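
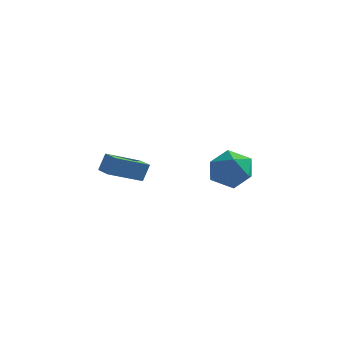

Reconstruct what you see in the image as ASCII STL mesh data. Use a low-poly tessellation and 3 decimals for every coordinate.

solid 
facet normal -0.770 0.636 -0.051
outer loop
vertex -2.891 0.611 -0.678
vertex -1.911 1.748 -1.312
vertex -3.073 0.327 -1.469
endloop
endfacet
facet normal -0.601 -0.698 0.389
outer loop
vertex -2.449 -0.188 -1.428
vertex -2.891 0.611 -0.678
vertex -3.073 0.327 -1.469
endloop
endfacet
facet normal -0.770 0.636 -0.051
outer loop
vertex -3.073 0.327 -1.469
vertex -1.911 1.748 -1.312
vertex -2.093 1.464 -2.103
endloop
endfacet
facet normal -0.212 -0.330 -0.920
outer loop
vertex -2.093 1.464 -2.103
vertex -2.449 -0.188 -1.428
vertex -3.073 0.327 -1.469
endloop
endfacet
facet normal 0.212 0.330 0.920
outer loop
vertex -2.891 0.611 -0.678
vertex -1.287 1.233 -1.271
vertex -1.911 1.748 -1.312
endloop
endfacet
facet normal -0.601 -0.698 0.389
outer loop
vertex -2.267 0.096 -0.637
vertex -2.891 0.611 -0.678
vertex -2.449 -0.188 -1.428
endloop
endfacet
facet normal 0.212 0.330 0.920
outer loop
vertex -2.267 0.096 -0.637
vertex -1.287 1.233 -1.271
vertex -2.891 0.611 -0.678
endloop
endfacet
facet normal 0.601 0.698 -0.389
outer loop
vertex -1.911 1.748 -1.312
vertex -1.287 1.233 -1.271
vertex -2.093 1.464 -2.103
endloop
endfacet
facet normal -0.212 -0.330 -0.920
outer loop
vertex -1.469 0.949 -2.062
vertex -2.449 -0.188 -1.428
vertex -2.093 1.464 -2.103
endloop
endfacet
facet normal 0.601 0.698 -0.389
outer loop
vertex -2.093 1.464 -2.103
vertex -1.287 1.233 -1.271
vertex -1.469 0.949 -2.062
endloop
endfacet
facet normal 0.770 -0.636 0.051
outer loop
vertex -1.469 0.949 -2.062
vertex -2.267 0.096 -0.637
vertex -2.449 -0.188 -1.428
endloop
endfacet
facet normal 0.770 -0.636 0.051
outer loop
vertex -1.287 1.233 -1.271
vertex -2.267 0.096 -0.637
vertex -1.469 0.949 -2.062
endloop
endfacet
facet normal -0.492 0.728 0.478
outer loop
vertex 1.641 0.482 -0.464
vertex 2.246 0.39 0.299
vertex 2.462 1.011 -0.425
endloop
endfacet
facet normal -0.520 0.823 -0.229
outer loop
vertex 1.641 0.482 -0.464
vertex 2.462 1.011 -0.425
vertex 2.185 0.602 -1.268
endloop
endfacet
facet normal -0.820 0.244 -0.518
outer loop
vertex 1.641 0.482 -0.464
vertex 2.185 0.602 -1.268
vertex 1.797 -0.273 -1.066
endloop
endfacet
facet normal -0.978 -0.209 0.009
outer loop
vertex 1.641 0.482 -0.464
vertex 1.797 -0.273 -1.066
vertex 1.834 -0.404 -0.098
endloop
endfacet
facet normal -0.775 0.090 0.625
outer loop
vertex 1.641 0.482 -0.464
vertex 1.834 -0.404 -0.098
vertex 2.246 0.39 0.299
endloop
endfacet
facet normal 0.150 0.869 -0.471
outer loop
vertex 2.185 0.602 -1.268
vertex 2.462 1.011 -0.425
vertex 3.126 0.584 -1.002
endloop
endfacet
facet normal 0.195 0.715 0.671
outer loop
vertex 2.462 1.011 -0.425
vertex 2.246 0.39 0.299
vertex 3.163 0.453 -0.034
endloop
endfacet
facet normal -0.263 -0.319 0.911
outer loop
vertex 2.246 0.39 0.299
vertex 1.834 -0.404 -0.098
vertex 2.775 -0.422 0.168
endloop
endfacet
facet normal -0.591 -0.802 -0.086
outer loop
vertex 1.834 -0.404 -0.098
vertex 1.797 -0.273 -1.066
vertex 2.498 -0.831 -0.675
endloop
endfacet
facet normal -0.336 -0.068 -0.939
outer loop
vertex 1.797 -0.273 -1.066
vertex 2.185 0.602 -1.268
vertex 2.714 -0.21 -1.399
endloop
endfacet
facet normal 0.978 0.209 -0.009
outer loop
vertex 3.319 -0.302 -0.636
vertex 3.126 0.584 -1.002
vertex 3.163 0.453 -0.034
endloop
endfacet
facet normal 0.820 -0.244 0.518
outer loop
vertex 3.319 -0.302 -0.636
vertex 3.163 0.453 -0.034
vertex 2.775 -0.422 0.168
endloop
endfacet
facet normal 0.520 -0.823 0.229
outer loop
vertex 3.319 -0.302 -0.636
vertex 2.775 -0.422 0.168
vertex 2.498 -0.831 -0.675
endloop
endfacet
facet normal 0.492 -0.728 -0.478
outer loop
vertex 3.319 -0.302 -0.636
vertex 2.498 -0.831 -0.675
vertex 2.714 -0.21 -1.399
endloop
endfacet
facet normal 0.775 -0.090 -0.625
outer loop
vertex 3.319 -0.302 -0.636
vertex 2.714 -0.21 -1.399
vertex 3.126 0.584 -1.002
endloop
endfacet
facet normal 0.591 0.802 0.086
outer loop
vertex 3.163 0.453 -0.034
vertex 3.126 0.584 -1.002
vertex 2.462 1.011 -0.425
endloop
endfacet
facet normal 0.336 0.068 0.939
outer loop
vertex 2.775 -0.422 0.168
vertex 3.163 0.453 -0.034
vertex 2.246 0.39 0.299
endloop
endfacet
facet normal -0.150 -0.869 0.471
outer loop
vertex 2.498 -0.831 -0.675
vertex 2.775 -0.422 0.168
vertex 1.834 -0.404 -0.098
endloop
endfacet
facet normal -0.195 -0.715 -0.671
outer loop
vertex 2.714 -0.21 -1.399
vertex 2.498 -0.831 -0.675
vertex 1.797 -0.273 -1.066
endloop
endfacet
facet normal 0.263 0.319 -0.911
outer loop
vertex 3.126 0.584 -1.002
vertex 2.714 -0.21 -1.399
vertex 2.185 0.602 -1.268
endloop
endfacet

endsolid


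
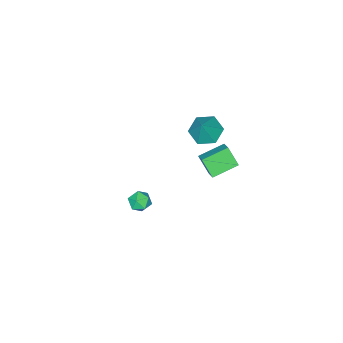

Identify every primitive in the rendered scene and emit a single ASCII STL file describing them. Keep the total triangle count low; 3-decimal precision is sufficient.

solid 
facet normal -0.470 -0.705 -0.531
outer loop
vertex -1.488 0.527 2.327
vertex -2.803 1.084 2.751
vertex -1.49 1.255 1.362
endloop
endfacet
facet normal 0.883 -0.374 -0.284
outer loop
vertex -1.077 1.876 1.829
vertex -1.488 0.527 2.327
vertex -1.49 1.255 1.362
endloop
endfacet
facet normal -0.470 -0.705 -0.531
outer loop
vertex -1.49 1.255 1.362
vertex -2.803 1.084 2.751
vertex -2.805 1.813 1.785
endloop
endfacet
facet normal -0.002 0.602 -0.799
outer loop
vertex -2.805 1.813 1.785
vertex -1.077 1.876 1.829
vertex -1.49 1.255 1.362
endloop
endfacet
facet normal 0.002 -0.602 0.798
outer loop
vertex -1.488 0.527 2.327
vertex -2.39 1.705 3.218
vertex -2.803 1.084 2.751
endloop
endfacet
facet normal 0.883 -0.374 -0.284
outer loop
vertex -1.075 1.147 2.795
vertex -1.488 0.527 2.327
vertex -1.077 1.876 1.829
endloop
endfacet
facet normal 0.001 -0.603 0.798
outer loop
vertex -1.075 1.147 2.795
vertex -2.39 1.705 3.218
vertex -1.488 0.527 2.327
endloop
endfacet
facet normal -0.883 0.374 0.284
outer loop
vertex -2.803 1.084 2.751
vertex -2.39 1.705 3.218
vertex -2.805 1.813 1.785
endloop
endfacet
facet normal -0.002 0.603 -0.798
outer loop
vertex -2.392 2.433 2.253
vertex -1.077 1.876 1.829
vertex -2.805 1.813 1.785
endloop
endfacet
facet normal -0.883 0.374 0.284
outer loop
vertex -2.805 1.813 1.785
vertex -2.39 1.705 3.218
vertex -2.392 2.433 2.253
endloop
endfacet
facet normal 0.470 0.705 0.531
outer loop
vertex -2.392 2.433 2.253
vertex -1.075 1.147 2.795
vertex -1.077 1.876 1.829
endloop
endfacet
facet normal 0.470 0.705 0.531
outer loop
vertex -2.39 1.705 3.218
vertex -1.075 1.147 2.795
vertex -2.392 2.433 2.253
endloop
endfacet
facet normal 0.285 0.738 0.612
outer loop
vertex 3.937 2.042 3.504
vertex 3.494 1.859 3.931
vertex 4.085 1.611 3.955
endloop
endfacet
facet normal 0.833 0.510 0.214
outer loop
vertex 3.937 2.042 3.504
vertex 4.085 1.611 3.955
vertex 4.29 1.529 3.353
endloop
endfacet
facet normal 0.655 0.590 -0.473
outer loop
vertex 3.937 2.042 3.504
vertex 4.29 1.529 3.353
vertex 3.826 1.727 2.957
endloop
endfacet
facet normal -0.002 0.867 -0.499
outer loop
vertex 3.937 2.042 3.504
vertex 3.826 1.727 2.957
vertex 3.334 1.931 3.314
endloop
endfacet
facet normal -0.230 0.958 0.172
outer loop
vertex 3.937 2.042 3.504
vertex 3.334 1.931 3.314
vertex 3.494 1.859 3.931
endloop
endfacet
facet normal 0.922 -0.187 0.339
outer loop
vertex 4.29 1.529 3.353
vertex 4.085 1.611 3.955
vertex 4.066 1.029 3.686
endloop
endfacet
facet normal 0.036 0.180 0.983
outer loop
vertex 4.085 1.611 3.955
vertex 3.494 1.859 3.931
vertex 3.574 1.233 4.043
endloop
endfacet
facet normal -0.799 0.538 0.270
outer loop
vertex 3.494 1.859 3.931
vertex 3.334 1.931 3.314
vertex 3.11 1.431 3.647
endloop
endfacet
facet normal -0.429 0.390 -0.814
outer loop
vertex 3.334 1.931 3.314
vertex 3.826 1.727 2.957
vertex 3.315 1.349 3.045
endloop
endfacet
facet normal 0.634 -0.057 -0.771
outer loop
vertex 3.826 1.727 2.957
vertex 4.29 1.529 3.353
vertex 3.906 1.101 3.069
endloop
endfacet
facet normal 0.002 -0.867 0.499
outer loop
vertex 3.463 0.918 3.496
vertex 4.066 1.029 3.686
vertex 3.574 1.233 4.043
endloop
endfacet
facet normal -0.655 -0.590 0.473
outer loop
vertex 3.463 0.918 3.496
vertex 3.574 1.233 4.043
vertex 3.11 1.431 3.647
endloop
endfacet
facet normal -0.833 -0.510 -0.214
outer loop
vertex 3.463 0.918 3.496
vertex 3.11 1.431 3.647
vertex 3.315 1.349 3.045
endloop
endfacet
facet normal -0.285 -0.738 -0.612
outer loop
vertex 3.463 0.918 3.496
vertex 3.315 1.349 3.045
vertex 3.906 1.101 3.069
endloop
endfacet
facet normal 0.230 -0.958 -0.172
outer loop
vertex 3.463 0.918 3.496
vertex 3.906 1.101 3.069
vertex 4.066 1.029 3.686
endloop
endfacet
facet normal 0.429 -0.390 0.814
outer loop
vertex 3.574 1.233 4.043
vertex 4.066 1.029 3.686
vertex 4.085 1.611 3.955
endloop
endfacet
facet normal -0.634 0.057 0.771
outer loop
vertex 3.11 1.431 3.647
vertex 3.574 1.233 4.043
vertex 3.494 1.859 3.931
endloop
endfacet
facet normal -0.922 0.187 -0.339
outer loop
vertex 3.315 1.349 3.045
vertex 3.11 1.431 3.647
vertex 3.334 1.931 3.314
endloop
endfacet
facet normal -0.036 -0.180 -0.983
outer loop
vertex 3.906 1.101 3.069
vertex 3.315 1.349 3.045
vertex 3.826 1.727 2.957
endloop
endfacet
facet normal 0.799 -0.538 -0.270
outer loop
vertex 4.066 1.029 3.686
vertex 3.906 1.101 3.069
vertex 4.29 1.529 3.353
endloop
endfacet
facet normal -0.496 -0.222 -0.840
outer loop
vertex -2.469 -0.412 1.892
vertex -3.245 -0.548 2.386
vertex -3.051 0.296 2.048
endloop
endfacet
facet normal 0.764 0.642 -0.062
outer loop
vertex -2.469 -0.412 1.892
vertex -3.051 0.296 2.048
vertex -2.495 -0.212 3.654
endloop
endfacet
facet normal -0.497 -0.222 -0.839
outer loop
vertex -3.051 0.296 2.048
vertex -3.245 -0.548 2.386
vertex -3.826 0.161 2.543
endloop
endfacet
facet normal 0.022 0.955 0.295
outer loop
vertex -3.051 0.296 2.048
vertex -3.826 0.161 2.543
vertex -2.495 -0.212 3.654
endloop
endfacet
facet normal -0.497 -0.222 -0.839
outer loop
vertex -3.826 0.161 2.543
vertex -3.245 -0.548 2.386
vertex -4.02 -0.683 2.881
endloop
endfacet
facet normal -0.510 0.418 0.752
outer loop
vertex -3.826 0.161 2.543
vertex -4.02 -0.683 2.881
vertex -2.495 -0.212 3.654
endloop
endfacet
facet normal -0.497 -0.223 -0.839
outer loop
vertex -4.02 -0.683 2.881
vertex -3.245 -0.548 2.386
vertex -3.439 -1.392 2.725
endloop
endfacet
facet normal -0.298 -0.432 0.851
outer loop
vertex -4.02 -0.683 2.881
vertex -3.439 -1.392 2.725
vertex -2.495 -0.212 3.654
endloop
endfacet
facet normal -0.496 -0.223 -0.839
outer loop
vertex -3.439 -1.392 2.725
vertex -3.245 -0.548 2.386
vertex -2.663 -1.257 2.23
endloop
endfacet
facet normal 0.445 -0.746 0.495
outer loop
vertex -3.439 -1.392 2.725
vertex -2.663 -1.257 2.23
vertex -2.495 -0.212 3.654
endloop
endfacet
facet normal -0.496 -0.222 -0.840
outer loop
vertex -2.663 -1.257 2.23
vertex -3.245 -0.548 2.386
vertex -2.469 -0.412 1.892
endloop
endfacet
facet normal 0.977 -0.209 0.038
outer loop
vertex -2.663 -1.257 2.23
vertex -2.469 -0.412 1.892
vertex -2.495 -0.212 3.654
endloop
endfacet

endsolid


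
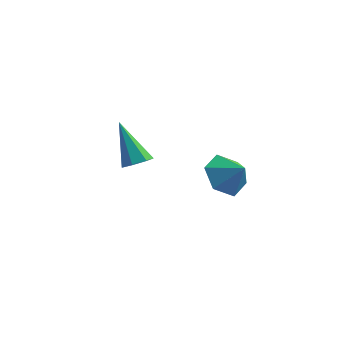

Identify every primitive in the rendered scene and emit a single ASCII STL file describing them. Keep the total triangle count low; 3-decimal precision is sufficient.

solid 
facet normal 0.475 -0.293 -0.830
outer loop
vertex -2.9 -0.142 1.436
vertex -3.419 -0.415 1.235
vertex -3.226 0.167 1.14
endloop
endfacet
facet normal 0.482 0.816 0.321
outer loop
vertex -2.9 -0.142 1.436
vertex -3.226 0.167 1.14
vertex -4.341 0.155 2.845
endloop
endfacet
facet normal 0.474 -0.293 -0.830
outer loop
vertex -3.226 0.167 1.14
vertex -3.419 -0.415 1.235
vertex -3.698 0.038 0.916
endloop
endfacet
facet normal -0.205 0.970 -0.127
outer loop
vertex -3.226 0.167 1.14
vertex -3.698 0.038 0.916
vertex -4.341 0.155 2.845
endloop
endfacet
facet normal 0.474 -0.293 -0.830
outer loop
vertex -3.698 0.038 0.916
vertex -3.419 -0.415 1.235
vertex -3.96 -0.432 0.932
endloop
endfacet
facet normal -0.836 0.456 -0.306
outer loop
vertex -3.698 0.038 0.916
vertex -3.96 -0.432 0.932
vertex -4.341 0.155 2.845
endloop
endfacet
facet normal 0.474 -0.293 -0.830
outer loop
vertex -3.96 -0.432 0.932
vertex -3.419 -0.415 1.235
vertex -3.815 -0.888 1.176
endloop
endfacet
facet normal -0.936 -0.341 -0.082
outer loop
vertex -3.96 -0.432 0.932
vertex -3.815 -0.888 1.176
vertex -4.341 0.155 2.845
endloop
endfacet
facet normal 0.475 -0.294 -0.830
outer loop
vertex -3.815 -0.888 1.176
vertex -3.419 -0.415 1.235
vertex -3.372 -0.988 1.465
endloop
endfacet
facet normal -0.431 -0.820 0.377
outer loop
vertex -3.815 -0.888 1.176
vertex -3.372 -0.988 1.465
vertex -4.341 0.155 2.845
endloop
endfacet
facet normal 0.476 -0.294 -0.829
outer loop
vertex -3.372 -0.988 1.465
vertex -3.419 -0.415 1.235
vertex -2.965 -0.656 1.581
endloop
endfacet
facet normal 0.300 -0.621 0.725
outer loop
vertex -3.372 -0.988 1.465
vertex -2.965 -0.656 1.581
vertex -4.341 0.155 2.845
endloop
endfacet
facet normal 0.476 -0.294 -0.829
outer loop
vertex -2.965 -0.656 1.581
vertex -3.419 -0.415 1.235
vertex -2.9 -0.142 1.436
endloop
endfacet
facet normal 0.706 0.108 0.700
outer loop
vertex -2.965 -0.656 1.581
vertex -2.9 -0.142 1.436
vertex -4.341 0.155 2.845
endloop
endfacet
facet normal -0.745 0.202 -0.635
outer loop
vertex 1.147 -3.046 2.133
vertex 0.684 -2.628 2.809
vertex 1.264 -2.146 2.282
endloop
endfacet
facet normal 0.976 -0.094 -0.199
outer loop
vertex 1.147 -3.046 2.133
vertex 1.264 -2.146 2.282
vertex 1.436 -2.832 3.451
endloop
endfacet
facet normal -0.745 0.202 -0.635
outer loop
vertex 1.264 -2.146 2.282
vertex 0.684 -2.628 2.809
vertex 0.801 -1.728 2.958
endloop
endfacet
facet normal 0.805 0.556 0.208
outer loop
vertex 1.264 -2.146 2.282
vertex 0.801 -1.728 2.958
vertex 1.436 -2.832 3.451
endloop
endfacet
facet normal -0.745 0.202 -0.636
outer loop
vertex 0.801 -1.728 2.958
vertex 0.684 -2.628 2.809
vertex 0.22 -2.21 3.485
endloop
endfacet
facet normal 0.291 0.525 0.800
outer loop
vertex 0.801 -1.728 2.958
vertex 0.22 -2.21 3.485
vertex 1.436 -2.832 3.451
endloop
endfacet
facet normal -0.744 0.203 -0.636
outer loop
vertex 0.22 -2.21 3.485
vertex 0.684 -2.628 2.809
vertex 0.103 -3.11 3.335
endloop
endfacet
facet normal -0.053 -0.157 0.986
outer loop
vertex 0.22 -2.21 3.485
vertex 0.103 -3.11 3.335
vertex 1.436 -2.832 3.451
endloop
endfacet
facet normal -0.744 0.203 -0.636
outer loop
vertex 0.103 -3.11 3.335
vertex 0.684 -2.628 2.809
vertex 0.567 -3.528 2.659
endloop
endfacet
facet normal 0.118 -0.806 0.579
outer loop
vertex 0.103 -3.11 3.335
vertex 0.567 -3.528 2.659
vertex 1.436 -2.832 3.451
endloop
endfacet
facet normal -0.745 0.203 -0.636
outer loop
vertex 0.567 -3.528 2.659
vertex 0.684 -2.628 2.809
vertex 1.147 -3.046 2.133
endloop
endfacet
facet normal 0.632 -0.775 -0.013
outer loop
vertex 0.567 -3.528 2.659
vertex 1.147 -3.046 2.133
vertex 1.436 -2.832 3.451
endloop
endfacet

endsolid


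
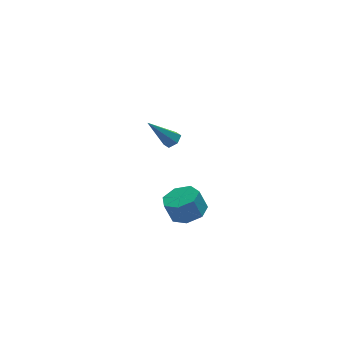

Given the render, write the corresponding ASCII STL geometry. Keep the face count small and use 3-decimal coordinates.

solid 
facet normal 0.322 -0.122 -0.939
outer loop
vertex 4.799 2.351 -3.73
vertex 3.962 1.666 -3.928
vertex 4.0 2.758 -4.057
endloop
endfacet
facet normal 0.442 0.896 0.035
outer loop
vertex 4.799 2.351 -3.73
vertex 4.0 2.758 -4.057
vertex 4.355 2.52 -2.434
endloop
endfacet
facet normal 0.441 0.897 0.035
outer loop
vertex 4.355 2.52 -2.434
vertex 4.0 2.758 -4.057
vertex 3.556 2.926 -2.761
endloop
endfacet
facet normal -0.322 0.122 0.939
outer loop
vertex 4.355 2.52 -2.434
vertex 3.556 2.926 -2.761
vertex 3.518 1.834 -2.632
endloop
endfacet
facet normal 0.322 -0.122 -0.939
outer loop
vertex 4.0 2.758 -4.057
vertex 3.962 1.666 -3.928
vertex 3.172 2.342 -4.287
endloop
endfacet
facet normal -0.380 0.892 -0.246
outer loop
vertex 4.0 2.758 -4.057
vertex 3.172 2.342 -4.287
vertex 3.556 2.926 -2.761
endloop
endfacet
facet normal -0.380 0.892 -0.246
outer loop
vertex 3.556 2.926 -2.761
vertex 3.172 2.342 -4.287
vertex 2.728 2.51 -2.991
endloop
endfacet
facet normal -0.322 0.122 0.939
outer loop
vertex 3.556 2.926 -2.761
vertex 2.728 2.51 -2.991
vertex 3.518 1.834 -2.632
endloop
endfacet
facet normal 0.322 -0.123 -0.939
outer loop
vertex 3.172 2.342 -4.287
vertex 3.962 1.666 -3.928
vertex 2.939 1.417 -4.246
endloop
endfacet
facet normal -0.915 0.215 -0.341
outer loop
vertex 3.172 2.342 -4.287
vertex 2.939 1.417 -4.246
vertex 2.728 2.51 -2.991
endloop
endfacet
facet normal -0.915 0.216 -0.342
outer loop
vertex 2.728 2.51 -2.991
vertex 2.939 1.417 -4.246
vertex 2.495 1.585 -2.951
endloop
endfacet
facet normal -0.322 0.122 0.939
outer loop
vertex 2.728 2.51 -2.991
vertex 2.495 1.585 -2.951
vertex 3.518 1.834 -2.632
endloop
endfacet
facet normal 0.322 -0.122 -0.939
outer loop
vertex 2.939 1.417 -4.246
vertex 3.962 1.666 -3.928
vertex 3.477 0.68 -3.966
endloop
endfacet
facet normal -0.761 -0.624 -0.180
outer loop
vertex 2.939 1.417 -4.246
vertex 3.477 0.68 -3.966
vertex 2.495 1.585 -2.951
endloop
endfacet
facet normal -0.761 -0.623 -0.181
outer loop
vertex 2.495 1.585 -2.951
vertex 3.477 0.68 -3.966
vertex 3.032 0.848 -2.671
endloop
endfacet
facet normal -0.322 0.122 0.939
outer loop
vertex 2.495 1.585 -2.951
vertex 3.032 0.848 -2.671
vertex 3.518 1.834 -2.632
endloop
endfacet
facet normal 0.322 -0.122 -0.939
outer loop
vertex 3.477 0.68 -3.966
vertex 3.962 1.666 -3.928
vertex 4.38 0.685 -3.657
endloop
endfacet
facet normal -0.035 -0.993 0.117
outer loop
vertex 3.477 0.68 -3.966
vertex 4.38 0.685 -3.657
vertex 3.032 0.848 -2.671
endloop
endfacet
facet normal -0.035 -0.993 0.117
outer loop
vertex 3.032 0.848 -2.671
vertex 4.38 0.685 -3.657
vertex 3.935 0.853 -2.361
endloop
endfacet
facet normal -0.323 0.122 0.939
outer loop
vertex 3.032 0.848 -2.671
vertex 3.935 0.853 -2.361
vertex 3.518 1.834 -2.632
endloop
endfacet
facet normal 0.322 -0.122 -0.939
outer loop
vertex 4.38 0.685 -3.657
vertex 3.962 1.666 -3.928
vertex 4.968 1.429 -3.552
endloop
endfacet
facet normal 0.719 -0.614 0.326
outer loop
vertex 4.38 0.685 -3.657
vertex 4.968 1.429 -3.552
vertex 3.935 0.853 -2.361
endloop
endfacet
facet normal 0.718 -0.615 0.326
outer loop
vertex 3.935 0.853 -2.361
vertex 4.968 1.429 -3.552
vertex 4.524 1.597 -2.256
endloop
endfacet
facet normal -0.322 0.122 0.939
outer loop
vertex 3.935 0.853 -2.361
vertex 4.524 1.597 -2.256
vertex 3.518 1.834 -2.632
endloop
endfacet
facet normal 0.322 -0.122 -0.939
outer loop
vertex 4.968 1.429 -3.552
vertex 3.962 1.666 -3.928
vertex 4.799 2.351 -3.73
endloop
endfacet
facet normal 0.930 0.226 0.289
outer loop
vertex 4.968 1.429 -3.552
vertex 4.799 2.351 -3.73
vertex 4.524 1.597 -2.256
endloop
endfacet
facet normal 0.930 0.226 0.289
outer loop
vertex 4.524 1.597 -2.256
vertex 4.799 2.351 -3.73
vertex 4.355 2.52 -2.434
endloop
endfacet
facet normal -0.322 0.122 0.939
outer loop
vertex 4.524 1.597 -2.256
vertex 4.355 2.52 -2.434
vertex 3.518 1.834 -2.632
endloop
endfacet
facet normal 0.640 -0.071 -0.765
outer loop
vertex 3.001 1.059 3.39
vertex 2.659 0.647 3.142
vertex 2.573 1.217 3.017
endloop
endfacet
facet normal 0.088 0.950 0.301
outer loop
vertex 3.001 1.059 3.39
vertex 2.573 1.217 3.017
vertex 1.341 0.793 4.718
endloop
endfacet
facet normal 0.639 -0.071 -0.766
outer loop
vertex 2.573 1.217 3.017
vertex 2.659 0.647 3.142
vertex 2.23 0.806 2.769
endloop
endfacet
facet normal -0.642 0.710 -0.288
outer loop
vertex 2.573 1.217 3.017
vertex 2.23 0.806 2.769
vertex 1.341 0.793 4.718
endloop
endfacet
facet normal 0.640 -0.070 -0.766
outer loop
vertex 2.23 0.806 2.769
vertex 2.659 0.647 3.142
vertex 2.317 0.236 2.894
endloop
endfacet
facet normal -0.886 -0.224 -0.406
outer loop
vertex 2.23 0.806 2.769
vertex 2.317 0.236 2.894
vertex 1.341 0.793 4.718
endloop
endfacet
facet normal 0.640 -0.071 -0.765
outer loop
vertex 2.317 0.236 2.894
vertex 2.659 0.647 3.142
vertex 2.745 0.077 3.267
endloop
endfacet
facet normal -0.398 -0.915 0.067
outer loop
vertex 2.317 0.236 2.894
vertex 2.745 0.077 3.267
vertex 1.341 0.793 4.718
endloop
endfacet
facet normal 0.639 -0.071 -0.766
outer loop
vertex 2.745 0.077 3.267
vertex 2.659 0.647 3.142
vertex 3.088 0.489 3.515
endloop
endfacet
facet normal 0.335 -0.675 0.657
outer loop
vertex 2.745 0.077 3.267
vertex 3.088 0.489 3.515
vertex 1.341 0.793 4.718
endloop
endfacet
facet normal 0.640 -0.070 -0.765
outer loop
vertex 3.088 0.489 3.515
vertex 2.659 0.647 3.142
vertex 3.001 1.059 3.39
endloop
endfacet
facet normal 0.578 0.258 0.774
outer loop
vertex 3.088 0.489 3.515
vertex 3.001 1.059 3.39
vertex 1.341 0.793 4.718
endloop
endfacet

endsolid


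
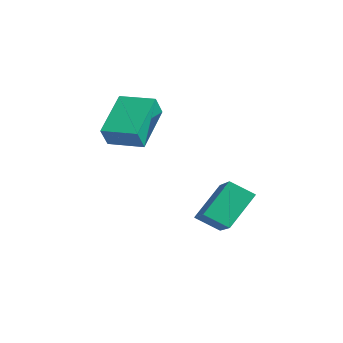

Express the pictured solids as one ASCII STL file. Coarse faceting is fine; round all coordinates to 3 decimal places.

solid 
facet normal -0.847 0.247 -0.472
outer loop
vertex -0.457 -0.066 -3.094
vertex -0.0 0.565 -3.584
vertex -0.173 -1.08 -4.134
endloop
endfacet
facet normal -0.496 -0.685 0.533
outer loop
vertex 1.08 -1.445 -3.436
vertex -0.457 -0.066 -3.094
vertex -0.173 -1.08 -4.134
endloop
endfacet
facet normal -0.846 0.247 -0.472
outer loop
vertex -0.173 -1.08 -4.134
vertex -0.0 0.565 -3.584
vertex 0.284 -0.45 -4.624
endloop
endfacet
facet normal 0.192 -0.685 -0.702
outer loop
vertex 0.284 -0.45 -4.624
vertex 1.08 -1.445 -3.436
vertex -0.173 -1.08 -4.134
endloop
endfacet
facet normal -0.192 0.685 0.703
outer loop
vertex -0.457 -0.066 -3.094
vertex 1.253 0.2 -2.886
vertex -0.0 0.565 -3.584
endloop
endfacet
facet normal -0.496 -0.685 0.533
outer loop
vertex 0.796 -0.43 -2.396
vertex -0.457 -0.066 -3.094
vertex 1.08 -1.445 -3.436
endloop
endfacet
facet normal -0.192 0.686 0.702
outer loop
vertex 0.796 -0.43 -2.396
vertex 1.253 0.2 -2.886
vertex -0.457 -0.066 -3.094
endloop
endfacet
facet normal 0.497 0.685 -0.533
outer loop
vertex -0.0 0.565 -3.584
vertex 1.253 0.2 -2.886
vertex 0.284 -0.45 -4.624
endloop
endfacet
facet normal 0.192 -0.685 -0.703
outer loop
vertex 1.537 -0.814 -3.926
vertex 1.08 -1.445 -3.436
vertex 0.284 -0.45 -4.624
endloop
endfacet
facet normal 0.496 0.686 -0.533
outer loop
vertex 0.284 -0.45 -4.624
vertex 1.253 0.2 -2.886
vertex 1.537 -0.814 -3.926
endloop
endfacet
facet normal 0.846 -0.247 0.472
outer loop
vertex 1.537 -0.814 -3.926
vertex 0.796 -0.43 -2.396
vertex 1.08 -1.445 -3.436
endloop
endfacet
facet normal 0.846 -0.247 0.472
outer loop
vertex 1.253 0.2 -2.886
vertex 0.796 -0.43 -2.396
vertex 1.537 -0.814 -3.926
endloop
endfacet
facet normal -0.332 0.436 -0.837
outer loop
vertex -2.817 -2.033 -0.381
vertex -1.913 -1.261 -0.337
vertex -1.856 -3.106 -1.321
endloop
endfacet
facet normal -0.760 -0.649 -0.036
outer loop
vertex -1.587 -3.459 -0.643
vertex -2.817 -2.033 -0.381
vertex -1.856 -3.106 -1.321
endloop
endfacet
facet normal -0.332 0.436 -0.837
outer loop
vertex -1.856 -3.106 -1.321
vertex -1.913 -1.261 -0.337
vertex -0.952 -2.334 -1.277
endloop
endfacet
facet normal 0.559 -0.624 -0.546
outer loop
vertex -0.952 -2.334 -1.277
vertex -1.587 -3.459 -0.643
vertex -1.856 -3.106 -1.321
endloop
endfacet
facet normal -0.559 0.624 0.546
outer loop
vertex -2.817 -2.033 -0.381
vertex -1.644 -1.614 0.341
vertex -1.913 -1.261 -0.337
endloop
endfacet
facet normal -0.760 -0.649 -0.036
outer loop
vertex -2.548 -2.386 0.297
vertex -2.817 -2.033 -0.381
vertex -1.587 -3.459 -0.643
endloop
endfacet
facet normal -0.559 0.624 0.546
outer loop
vertex -2.548 -2.386 0.297
vertex -1.644 -1.614 0.341
vertex -2.817 -2.033 -0.381
endloop
endfacet
facet normal 0.760 0.649 0.036
outer loop
vertex -1.913 -1.261 -0.337
vertex -1.644 -1.614 0.341
vertex -0.952 -2.334 -1.277
endloop
endfacet
facet normal 0.559 -0.624 -0.546
outer loop
vertex -0.683 -2.687 -0.599
vertex -1.587 -3.459 -0.643
vertex -0.952 -2.334 -1.277
endloop
endfacet
facet normal 0.760 0.649 0.036
outer loop
vertex -0.952 -2.334 -1.277
vertex -1.644 -1.614 0.341
vertex -0.683 -2.687 -0.599
endloop
endfacet
facet normal 0.332 -0.436 0.837
outer loop
vertex -0.683 -2.687 -0.599
vertex -2.548 -2.386 0.297
vertex -1.587 -3.459 -0.643
endloop
endfacet
facet normal 0.332 -0.436 0.837
outer loop
vertex -1.644 -1.614 0.341
vertex -2.548 -2.386 0.297
vertex -0.683 -2.687 -0.599
endloop
endfacet

endsolid


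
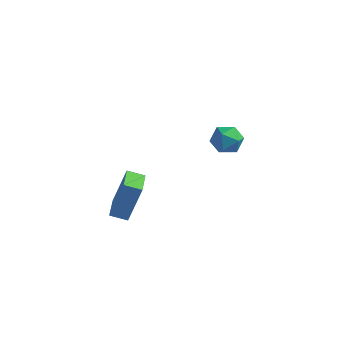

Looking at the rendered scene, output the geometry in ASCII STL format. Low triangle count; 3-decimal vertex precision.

solid 
facet normal -0.725 0.684 0.078
outer loop
vertex -1.813 4.1 0.656
vertex -1.731 4.089 1.514
vertex -1.263 4.639 1.043
endloop
endfacet
facet normal -0.368 0.760 -0.535
outer loop
vertex -1.813 4.1 0.656
vertex -1.263 4.639 1.043
vertex -1.033 4.238 0.315
endloop
endfacet
facet normal -0.418 0.147 -0.896
outer loop
vertex -1.813 4.1 0.656
vertex -1.033 4.238 0.315
vertex -1.359 3.44 0.336
endloop
endfacet
facet normal -0.805 -0.308 -0.507
outer loop
vertex -1.813 4.1 0.656
vertex -1.359 3.44 0.336
vertex -1.791 3.348 1.077
endloop
endfacet
facet normal -0.995 0.024 0.095
outer loop
vertex -1.813 4.1 0.656
vertex -1.791 3.348 1.077
vertex -1.731 4.089 1.514
endloop
endfacet
facet normal 0.320 0.869 -0.378
outer loop
vertex -1.033 4.238 0.315
vertex -1.263 4.639 1.043
vertex -0.469 4.312 0.963
endloop
endfacet
facet normal -0.258 0.746 0.614
outer loop
vertex -1.263 4.639 1.043
vertex -1.731 4.089 1.514
vertex -0.901 4.22 1.704
endloop
endfacet
facet normal -0.695 -0.322 0.642
outer loop
vertex -1.731 4.089 1.514
vertex -1.791 3.348 1.077
vertex -1.227 3.422 1.725
endloop
endfacet
facet normal -0.388 -0.860 -0.333
outer loop
vertex -1.791 3.348 1.077
vertex -1.359 3.44 0.336
vertex -0.997 3.021 0.997
endloop
endfacet
facet normal 0.240 -0.123 -0.963
outer loop
vertex -1.359 3.44 0.336
vertex -1.033 4.238 0.315
vertex -0.529 3.571 0.526
endloop
endfacet
facet normal 0.805 0.308 0.507
outer loop
vertex -0.447 3.56 1.384
vertex -0.469 4.312 0.963
vertex -0.901 4.22 1.704
endloop
endfacet
facet normal 0.418 -0.147 0.896
outer loop
vertex -0.447 3.56 1.384
vertex -0.901 4.22 1.704
vertex -1.227 3.422 1.725
endloop
endfacet
facet normal 0.368 -0.760 0.535
outer loop
vertex -0.447 3.56 1.384
vertex -1.227 3.422 1.725
vertex -0.997 3.021 0.997
endloop
endfacet
facet normal 0.725 -0.684 -0.078
outer loop
vertex -0.447 3.56 1.384
vertex -0.997 3.021 0.997
vertex -0.529 3.571 0.526
endloop
endfacet
facet normal 0.995 -0.024 -0.095
outer loop
vertex -0.447 3.56 1.384
vertex -0.529 3.571 0.526
vertex -0.469 4.312 0.963
endloop
endfacet
facet normal 0.388 0.860 0.333
outer loop
vertex -0.901 4.22 1.704
vertex -0.469 4.312 0.963
vertex -1.263 4.639 1.043
endloop
endfacet
facet normal -0.240 0.123 0.963
outer loop
vertex -1.227 3.422 1.725
vertex -0.901 4.22 1.704
vertex -1.731 4.089 1.514
endloop
endfacet
facet normal -0.320 -0.869 0.378
outer loop
vertex -0.997 3.021 0.997
vertex -1.227 3.422 1.725
vertex -1.791 3.348 1.077
endloop
endfacet
facet normal 0.258 -0.746 -0.614
outer loop
vertex -0.529 3.571 0.526
vertex -0.997 3.021 0.997
vertex -1.359 3.44 0.336
endloop
endfacet
facet normal 0.695 0.322 -0.642
outer loop
vertex -0.469 4.312 0.963
vertex -0.529 3.571 0.526
vertex -1.033 4.238 0.315
endloop
endfacet
facet normal -0.920 -0.259 0.294
outer loop
vertex -3.463 -2.458 2.25
vertex -3.851 -1.259 2.094
vertex -3.98 -2.884 0.26
endloop
endfacet
facet normal 0.306 -0.944 0.123
outer loop
vertex -3.189 -2.661 0.006
vertex -3.463 -2.458 2.25
vertex -3.98 -2.884 0.26
endloop
endfacet
facet normal -0.920 -0.259 0.294
outer loop
vertex -3.98 -2.884 0.26
vertex -3.851 -1.259 2.094
vertex -4.368 -1.685 0.104
endloop
endfacet
facet normal -0.247 -0.203 -0.947
outer loop
vertex -4.368 -1.685 0.104
vertex -3.189 -2.661 0.006
vertex -3.98 -2.884 0.26
endloop
endfacet
facet normal 0.247 0.203 0.947
outer loop
vertex -3.463 -2.458 2.25
vertex -3.06 -1.036 1.84
vertex -3.851 -1.259 2.094
endloop
endfacet
facet normal 0.306 -0.944 0.123
outer loop
vertex -2.672 -2.235 1.996
vertex -3.463 -2.458 2.25
vertex -3.189 -2.661 0.006
endloop
endfacet
facet normal 0.247 0.203 0.947
outer loop
vertex -2.672 -2.235 1.996
vertex -3.06 -1.036 1.84
vertex -3.463 -2.458 2.25
endloop
endfacet
facet normal -0.306 0.944 -0.123
outer loop
vertex -3.851 -1.259 2.094
vertex -3.06 -1.036 1.84
vertex -4.368 -1.685 0.104
endloop
endfacet
facet normal -0.247 -0.203 -0.947
outer loop
vertex -3.577 -1.462 -0.15
vertex -3.189 -2.661 0.006
vertex -4.368 -1.685 0.104
endloop
endfacet
facet normal -0.306 0.944 -0.123
outer loop
vertex -4.368 -1.685 0.104
vertex -3.06 -1.036 1.84
vertex -3.577 -1.462 -0.15
endloop
endfacet
facet normal 0.920 0.259 -0.294
outer loop
vertex -3.577 -1.462 -0.15
vertex -2.672 -2.235 1.996
vertex -3.189 -2.661 0.006
endloop
endfacet
facet normal 0.920 0.259 -0.294
outer loop
vertex -3.06 -1.036 1.84
vertex -2.672 -2.235 1.996
vertex -3.577 -1.462 -0.15
endloop
endfacet

endsolid


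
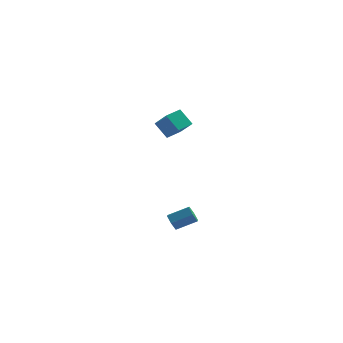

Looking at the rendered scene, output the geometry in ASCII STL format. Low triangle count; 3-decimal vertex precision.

solid 
facet normal -0.846 -0.301 -0.440
outer loop
vertex 3.639 -4.476 -3.395
vertex 3.374 -4.145 -3.112
vertex 3.559 -4.002 -3.565
endloop
endfacet
facet normal 0.508 -0.213 -0.834
outer loop
vertex 3.639 -4.476 -3.395
vertex 3.559 -4.002 -3.565
vertex 4.57 -4.146 -2.912
endloop
endfacet
facet normal 0.508 -0.213 -0.834
outer loop
vertex 4.57 -4.146 -2.912
vertex 3.559 -4.002 -3.565
vertex 4.49 -3.672 -3.082
endloop
endfacet
facet normal 0.847 0.300 0.438
outer loop
vertex 4.57 -4.146 -2.912
vertex 4.49 -3.672 -3.082
vertex 4.306 -3.815 -2.628
endloop
endfacet
facet normal -0.846 -0.300 -0.440
outer loop
vertex 3.559 -4.002 -3.565
vertex 3.374 -4.145 -3.112
vertex 3.294 -3.671 -3.281
endloop
endfacet
facet normal 0.118 0.699 -0.705
outer loop
vertex 3.559 -4.002 -3.565
vertex 3.294 -3.671 -3.281
vertex 4.49 -3.672 -3.082
endloop
endfacet
facet normal 0.118 0.699 -0.705
outer loop
vertex 4.49 -3.672 -3.082
vertex 3.294 -3.671 -3.281
vertex 4.226 -3.341 -2.798
endloop
endfacet
facet normal 0.847 0.300 0.438
outer loop
vertex 4.49 -3.672 -3.082
vertex 4.226 -3.341 -2.798
vertex 4.306 -3.815 -2.628
endloop
endfacet
facet normal -0.847 -0.299 -0.439
outer loop
vertex 3.294 -3.671 -3.281
vertex 3.374 -4.145 -3.112
vertex 3.11 -3.814 -2.828
endloop
endfacet
facet normal -0.390 0.912 0.129
outer loop
vertex 3.294 -3.671 -3.281
vertex 3.11 -3.814 -2.828
vertex 4.226 -3.341 -2.798
endloop
endfacet
facet normal -0.390 0.912 0.129
outer loop
vertex 4.226 -3.341 -2.798
vertex 3.11 -3.814 -2.828
vertex 4.041 -3.484 -2.345
endloop
endfacet
facet normal 0.846 0.301 0.440
outer loop
vertex 4.226 -3.341 -2.798
vertex 4.041 -3.484 -2.345
vertex 4.306 -3.815 -2.628
endloop
endfacet
facet normal -0.847 -0.300 -0.438
outer loop
vertex 3.11 -3.814 -2.828
vertex 3.374 -4.145 -3.112
vertex 3.19 -4.288 -2.658
endloop
endfacet
facet normal -0.508 0.213 0.834
outer loop
vertex 3.11 -3.814 -2.828
vertex 3.19 -4.288 -2.658
vertex 4.041 -3.484 -2.345
endloop
endfacet
facet normal -0.508 0.213 0.834
outer loop
vertex 4.041 -3.484 -2.345
vertex 3.19 -4.288 -2.658
vertex 4.121 -3.958 -2.175
endloop
endfacet
facet normal 0.846 0.301 0.440
outer loop
vertex 4.041 -3.484 -2.345
vertex 4.121 -3.958 -2.175
vertex 4.306 -3.815 -2.628
endloop
endfacet
facet normal -0.847 -0.300 -0.438
outer loop
vertex 3.19 -4.288 -2.658
vertex 3.374 -4.145 -3.112
vertex 3.454 -4.619 -2.942
endloop
endfacet
facet normal -0.118 -0.699 0.705
outer loop
vertex 3.19 -4.288 -2.658
vertex 3.454 -4.619 -2.942
vertex 4.121 -3.958 -2.175
endloop
endfacet
facet normal -0.118 -0.699 0.705
outer loop
vertex 4.121 -3.958 -2.175
vertex 3.454 -4.619 -2.942
vertex 4.386 -4.289 -2.459
endloop
endfacet
facet normal 0.846 0.300 0.440
outer loop
vertex 4.121 -3.958 -2.175
vertex 4.386 -4.289 -2.459
vertex 4.306 -3.815 -2.628
endloop
endfacet
facet normal -0.846 -0.301 -0.440
outer loop
vertex 3.454 -4.619 -2.942
vertex 3.374 -4.145 -3.112
vertex 3.639 -4.476 -3.395
endloop
endfacet
facet normal 0.390 -0.912 -0.129
outer loop
vertex 3.454 -4.619 -2.942
vertex 3.639 -4.476 -3.395
vertex 4.386 -4.289 -2.459
endloop
endfacet
facet normal 0.390 -0.912 -0.129
outer loop
vertex 4.386 -4.289 -2.459
vertex 3.639 -4.476 -3.395
vertex 4.57 -4.146 -2.912
endloop
endfacet
facet normal 0.847 0.299 0.439
outer loop
vertex 4.386 -4.289 -2.459
vertex 4.57 -4.146 -2.912
vertex 4.306 -3.815 -2.628
endloop
endfacet
facet normal -0.538 -0.826 -0.169
outer loop
vertex 2.374 1.578 0.39
vertex 1.699 1.854 1.186
vertex 1.65 2.221 -0.447
endloop
endfacet
facet normal 0.625 -0.256 -0.737
outer loop
vertex 2.161 3.006 -0.286
vertex 2.374 1.578 0.39
vertex 1.65 2.221 -0.447
endloop
endfacet
facet normal -0.538 -0.826 -0.169
outer loop
vertex 1.65 2.221 -0.447
vertex 1.699 1.854 1.186
vertex 0.975 2.497 0.349
endloop
endfacet
facet normal -0.566 0.502 -0.654
outer loop
vertex 0.975 2.497 0.349
vertex 2.161 3.006 -0.286
vertex 1.65 2.221 -0.447
endloop
endfacet
facet normal 0.566 -0.502 0.654
outer loop
vertex 2.374 1.578 0.39
vertex 2.21 2.639 1.347
vertex 1.699 1.854 1.186
endloop
endfacet
facet normal 0.625 -0.256 -0.737
outer loop
vertex 2.885 2.363 0.551
vertex 2.374 1.578 0.39
vertex 2.161 3.006 -0.286
endloop
endfacet
facet normal 0.566 -0.502 0.654
outer loop
vertex 2.885 2.363 0.551
vertex 2.21 2.639 1.347
vertex 2.374 1.578 0.39
endloop
endfacet
facet normal -0.625 0.256 0.737
outer loop
vertex 1.699 1.854 1.186
vertex 2.21 2.639 1.347
vertex 0.975 2.497 0.349
endloop
endfacet
facet normal -0.566 0.502 -0.654
outer loop
vertex 1.486 3.282 0.51
vertex 2.161 3.006 -0.286
vertex 0.975 2.497 0.349
endloop
endfacet
facet normal -0.625 0.256 0.737
outer loop
vertex 0.975 2.497 0.349
vertex 2.21 2.639 1.347
vertex 1.486 3.282 0.51
endloop
endfacet
facet normal 0.538 0.826 0.169
outer loop
vertex 1.486 3.282 0.51
vertex 2.885 2.363 0.551
vertex 2.161 3.006 -0.286
endloop
endfacet
facet normal 0.538 0.826 0.169
outer loop
vertex 2.21 2.639 1.347
vertex 2.885 2.363 0.551
vertex 1.486 3.282 0.51
endloop
endfacet

endsolid


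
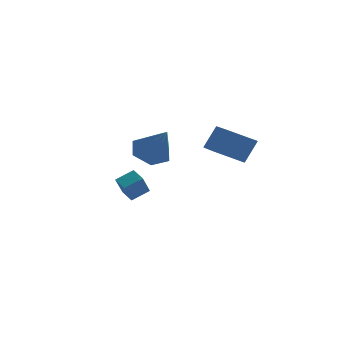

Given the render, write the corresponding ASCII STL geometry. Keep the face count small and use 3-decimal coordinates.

solid 
facet normal -0.489 0.847 -0.206
outer loop
vertex 1.693 1.66 3.17
vertex 3.055 2.256 2.388
vertex 1.227 1.087 1.922
endloop
endfacet
facet normal -0.811 -0.355 0.466
outer loop
vertex 2.245 -0.676 2.352
vertex 1.693 1.66 3.17
vertex 1.227 1.087 1.922
endloop
endfacet
facet normal -0.489 0.847 -0.206
outer loop
vertex 1.227 1.087 1.922
vertex 3.055 2.256 2.388
vertex 2.589 1.683 1.14
endloop
endfacet
facet normal -0.321 -0.395 -0.861
outer loop
vertex 2.589 1.683 1.14
vertex 2.245 -0.676 2.352
vertex 1.227 1.087 1.922
endloop
endfacet
facet normal 0.321 0.395 0.861
outer loop
vertex 1.693 1.66 3.17
vertex 4.073 0.493 2.818
vertex 3.055 2.256 2.388
endloop
endfacet
facet normal -0.811 -0.355 0.466
outer loop
vertex 2.711 -0.103 3.6
vertex 1.693 1.66 3.17
vertex 2.245 -0.676 2.352
endloop
endfacet
facet normal 0.321 0.395 0.861
outer loop
vertex 2.711 -0.103 3.6
vertex 4.073 0.493 2.818
vertex 1.693 1.66 3.17
endloop
endfacet
facet normal 0.811 0.355 -0.466
outer loop
vertex 3.055 2.256 2.388
vertex 4.073 0.493 2.818
vertex 2.589 1.683 1.14
endloop
endfacet
facet normal -0.321 -0.395 -0.861
outer loop
vertex 3.607 -0.08 1.57
vertex 2.245 -0.676 2.352
vertex 2.589 1.683 1.14
endloop
endfacet
facet normal 0.811 0.355 -0.466
outer loop
vertex 2.589 1.683 1.14
vertex 4.073 0.493 2.818
vertex 3.607 -0.08 1.57
endloop
endfacet
facet normal 0.489 -0.847 0.206
outer loop
vertex 3.607 -0.08 1.57
vertex 2.711 -0.103 3.6
vertex 2.245 -0.676 2.352
endloop
endfacet
facet normal 0.489 -0.847 0.206
outer loop
vertex 4.073 0.493 2.818
vertex 2.711 -0.103 3.6
vertex 3.607 -0.08 1.57
endloop
endfacet
facet normal -0.738 0.578 0.348
outer loop
vertex -3.965 2.956 -1.468
vertex -3.213 3.602 -0.947
vertex -3.871 3.758 -2.599
endloop
endfacet
facet normal -0.672 -0.577 -0.465
outer loop
vertex -3.207 3.238 -2.913
vertex -3.965 2.956 -1.468
vertex -3.871 3.758 -2.599
endloop
endfacet
facet normal -0.737 0.579 0.348
outer loop
vertex -3.871 3.758 -2.599
vertex -3.213 3.602 -0.947
vertex -3.118 4.404 -2.078
endloop
endfacet
facet normal 0.068 0.577 -0.814
outer loop
vertex -3.118 4.404 -2.078
vertex -3.207 3.238 -2.913
vertex -3.871 3.758 -2.599
endloop
endfacet
facet normal -0.068 -0.578 0.814
outer loop
vertex -3.965 2.956 -1.468
vertex -2.549 3.082 -1.261
vertex -3.213 3.602 -0.947
endloop
endfacet
facet normal -0.672 -0.576 -0.465
outer loop
vertex -3.302 2.436 -1.782
vertex -3.965 2.956 -1.468
vertex -3.207 3.238 -2.913
endloop
endfacet
facet normal -0.068 -0.577 0.814
outer loop
vertex -3.302 2.436 -1.782
vertex -2.549 3.082 -1.261
vertex -3.965 2.956 -1.468
endloop
endfacet
facet normal 0.672 0.577 0.465
outer loop
vertex -3.213 3.602 -0.947
vertex -2.549 3.082 -1.261
vertex -3.118 4.404 -2.078
endloop
endfacet
facet normal 0.068 0.577 -0.814
outer loop
vertex -2.455 3.884 -2.392
vertex -3.207 3.238 -2.913
vertex -3.118 4.404 -2.078
endloop
endfacet
facet normal 0.672 0.576 0.465
outer loop
vertex -3.118 4.404 -2.078
vertex -2.549 3.082 -1.261
vertex -2.455 3.884 -2.392
endloop
endfacet
facet normal 0.738 -0.578 -0.348
outer loop
vertex -2.455 3.884 -2.392
vertex -3.302 2.436 -1.782
vertex -3.207 3.238 -2.913
endloop
endfacet
facet normal 0.737 -0.578 -0.349
outer loop
vertex -2.549 3.082 -1.261
vertex -3.302 2.436 -1.782
vertex -2.455 3.884 -2.392
endloop
endfacet
facet normal -0.512 0.404 -0.758
outer loop
vertex 0.713 -2.605 2.206
vertex -0.153 -2.659 2.762
vertex 0.439 -1.818 2.811
endloop
endfacet
facet normal 0.952 0.303 0.038
outer loop
vertex 0.713 -2.605 2.206
vertex 0.439 -1.818 2.811
vertex 0.913 -3.501 4.338
endloop
endfacet
facet normal -0.512 0.404 -0.758
outer loop
vertex 0.439 -1.818 2.811
vertex -0.153 -2.659 2.762
vertex -0.427 -1.872 3.367
endloop
endfacet
facet normal 0.366 0.680 0.636
outer loop
vertex 0.439 -1.818 2.811
vertex -0.427 -1.872 3.367
vertex 0.913 -3.501 4.338
endloop
endfacet
facet normal -0.513 0.404 -0.758
outer loop
vertex -0.427 -1.872 3.367
vertex -0.153 -2.659 2.762
vertex -1.018 -2.714 3.318
endloop
endfacet
facet normal -0.385 0.218 0.897
outer loop
vertex -0.427 -1.872 3.367
vertex -1.018 -2.714 3.318
vertex 0.913 -3.501 4.338
endloop
endfacet
facet normal -0.513 0.404 -0.758
outer loop
vertex -1.018 -2.714 3.318
vertex -0.153 -2.659 2.762
vertex -0.744 -3.501 2.713
endloop
endfacet
facet normal -0.549 -0.621 0.560
outer loop
vertex -1.018 -2.714 3.318
vertex -0.744 -3.501 2.713
vertex 0.913 -3.501 4.338
endloop
endfacet
facet normal -0.512 0.404 -0.758
outer loop
vertex -0.744 -3.501 2.713
vertex -0.153 -2.659 2.762
vertex 0.121 -3.447 2.157
endloop
endfacet
facet normal 0.038 -0.999 -0.038
outer loop
vertex -0.744 -3.501 2.713
vertex 0.121 -3.447 2.157
vertex 0.913 -3.501 4.338
endloop
endfacet
facet normal -0.512 0.404 -0.758
outer loop
vertex 0.121 -3.447 2.157
vertex -0.153 -2.659 2.762
vertex 0.713 -2.605 2.206
endloop
endfacet
facet normal 0.789 -0.537 -0.300
outer loop
vertex 0.121 -3.447 2.157
vertex 0.713 -2.605 2.206
vertex 0.913 -3.501 4.338
endloop
endfacet

endsolid


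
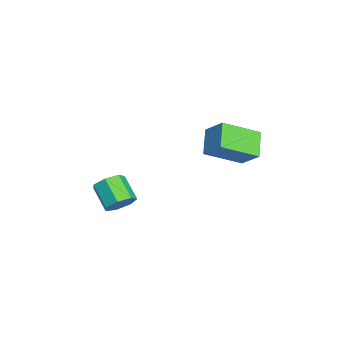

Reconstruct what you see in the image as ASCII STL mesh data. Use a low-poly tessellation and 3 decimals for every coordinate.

solid 
facet normal -0.515 -0.525 -0.678
outer loop
vertex -1.241 0.029 0.492
vertex -2.346 0.145 1.241
vertex -1.693 1.663 -0.429
endloop
endfacet
facet normal 0.825 -0.087 -0.559
outer loop
vertex -1.034 2.335 0.439
vertex -1.241 0.029 0.492
vertex -1.693 1.663 -0.429
endloop
endfacet
facet normal -0.515 -0.525 -0.678
outer loop
vertex -1.693 1.663 -0.429
vertex -2.346 0.145 1.241
vertex -2.798 1.779 0.32
endloop
endfacet
facet normal -0.235 0.847 -0.477
outer loop
vertex -2.798 1.779 0.32
vertex -1.034 2.335 0.439
vertex -1.693 1.663 -0.429
endloop
endfacet
facet normal 0.235 -0.847 0.477
outer loop
vertex -1.241 0.029 0.492
vertex -1.687 0.817 2.109
vertex -2.346 0.145 1.241
endloop
endfacet
facet normal 0.825 -0.087 -0.559
outer loop
vertex -0.582 0.701 1.36
vertex -1.241 0.029 0.492
vertex -1.034 2.335 0.439
endloop
endfacet
facet normal 0.235 -0.847 0.477
outer loop
vertex -0.582 0.701 1.36
vertex -1.687 0.817 2.109
vertex -1.241 0.029 0.492
endloop
endfacet
facet normal -0.825 0.087 0.559
outer loop
vertex -2.346 0.145 1.241
vertex -1.687 0.817 2.109
vertex -2.798 1.779 0.32
endloop
endfacet
facet normal -0.235 0.847 -0.477
outer loop
vertex -2.139 2.451 1.188
vertex -1.034 2.335 0.439
vertex -2.798 1.779 0.32
endloop
endfacet
facet normal -0.825 0.087 0.559
outer loop
vertex -2.798 1.779 0.32
vertex -1.687 0.817 2.109
vertex -2.139 2.451 1.188
endloop
endfacet
facet normal 0.515 0.525 0.678
outer loop
vertex -2.139 2.451 1.188
vertex -0.582 0.701 1.36
vertex -1.034 2.335 0.439
endloop
endfacet
facet normal 0.515 0.525 0.678
outer loop
vertex -1.687 0.817 2.109
vertex -0.582 0.701 1.36
vertex -2.139 2.451 1.188
endloop
endfacet
facet normal 0.721 0.393 -0.571
outer loop
vertex -1.83 -4.058 -3.299
vertex -2.26 -3.442 -3.418
vertex -1.754 -3.567 -2.865
endloop
endfacet
facet normal 0.684 -0.540 0.491
outer loop
vertex -1.83 -4.058 -3.299
vertex -1.754 -3.567 -2.865
vertex -2.81 -4.593 -2.523
endloop
endfacet
facet normal 0.684 -0.540 0.490
outer loop
vertex -2.81 -4.593 -2.523
vertex -1.754 -3.567 -2.865
vertex -2.734 -4.103 -2.089
endloop
endfacet
facet normal -0.721 -0.394 0.571
outer loop
vertex -2.81 -4.593 -2.523
vertex -2.734 -4.103 -2.089
vertex -3.24 -3.978 -2.642
endloop
endfacet
facet normal 0.721 0.394 -0.570
outer loop
vertex -1.754 -3.567 -2.865
vertex -2.26 -3.442 -3.418
vertex -2.059 -2.983 -2.847
endloop
endfacet
facet normal 0.516 0.244 0.821
outer loop
vertex -1.754 -3.567 -2.865
vertex -2.059 -2.983 -2.847
vertex -2.734 -4.103 -2.089
endloop
endfacet
facet normal 0.517 0.244 0.821
outer loop
vertex -2.734 -4.103 -2.089
vertex -2.059 -2.983 -2.847
vertex -3.039 -3.518 -2.071
endloop
endfacet
facet normal -0.721 -0.393 0.571
outer loop
vertex -2.734 -4.103 -2.089
vertex -3.039 -3.518 -2.071
vertex -3.24 -3.978 -2.642
endloop
endfacet
facet normal 0.721 0.393 -0.570
outer loop
vertex -2.059 -2.983 -2.847
vertex -2.26 -3.442 -3.418
vertex -2.515 -2.744 -3.259
endloop
endfacet
facet normal -0.039 0.845 0.533
outer loop
vertex -2.059 -2.983 -2.847
vertex -2.515 -2.744 -3.259
vertex -3.039 -3.518 -2.071
endloop
endfacet
facet normal -0.040 0.845 0.533
outer loop
vertex -3.039 -3.518 -2.071
vertex -2.515 -2.744 -3.259
vertex -3.496 -3.28 -2.483
endloop
endfacet
facet normal -0.720 -0.394 0.571
outer loop
vertex -3.039 -3.518 -2.071
vertex -3.496 -3.28 -2.483
vertex -3.24 -3.978 -2.642
endloop
endfacet
facet normal 0.721 0.393 -0.571
outer loop
vertex -2.515 -2.744 -3.259
vertex -2.26 -3.442 -3.418
vertex -2.779 -3.032 -3.791
endloop
endfacet
facet normal -0.566 0.809 -0.157
outer loop
vertex -2.515 -2.744 -3.259
vertex -2.779 -3.032 -3.791
vertex -3.496 -3.28 -2.483
endloop
endfacet
facet normal -0.565 0.810 -0.156
outer loop
vertex -3.496 -3.28 -2.483
vertex -2.779 -3.032 -3.791
vertex -3.76 -3.567 -3.015
endloop
endfacet
facet normal -0.721 -0.394 0.570
outer loop
vertex -3.496 -3.28 -2.483
vertex -3.76 -3.567 -3.015
vertex -3.24 -3.978 -2.642
endloop
endfacet
facet normal 0.721 0.394 -0.570
outer loop
vertex -2.779 -3.032 -3.791
vertex -2.26 -3.442 -3.418
vertex -2.652 -3.628 -4.042
endloop
endfacet
facet normal -0.666 0.165 -0.728
outer loop
vertex -2.779 -3.032 -3.791
vertex -2.652 -3.628 -4.042
vertex -3.76 -3.567 -3.015
endloop
endfacet
facet normal -0.666 0.165 -0.728
outer loop
vertex -3.76 -3.567 -3.015
vertex -2.652 -3.628 -4.042
vertex -3.633 -4.163 -3.266
endloop
endfacet
facet normal -0.721 -0.394 0.571
outer loop
vertex -3.76 -3.567 -3.015
vertex -3.633 -4.163 -3.266
vertex -3.24 -3.978 -2.642
endloop
endfacet
facet normal 0.721 0.393 -0.570
outer loop
vertex -2.652 -3.628 -4.042
vertex -2.26 -3.442 -3.418
vertex -2.23 -4.085 -3.823
endloop
endfacet
facet normal -0.265 -0.604 -0.751
outer loop
vertex -2.652 -3.628 -4.042
vertex -2.23 -4.085 -3.823
vertex -3.633 -4.163 -3.266
endloop
endfacet
facet normal -0.265 -0.605 -0.751
outer loop
vertex -3.633 -4.163 -3.266
vertex -2.23 -4.085 -3.823
vertex -3.21 -4.62 -3.047
endloop
endfacet
facet normal -0.721 -0.394 0.571
outer loop
vertex -3.633 -4.163 -3.266
vertex -3.21 -4.62 -3.047
vertex -3.24 -3.978 -2.642
endloop
endfacet
facet normal 0.721 0.393 -0.571
outer loop
vertex -2.23 -4.085 -3.823
vertex -2.26 -3.442 -3.418
vertex -1.83 -4.058 -3.299
endloop
endfacet
facet normal 0.336 -0.918 -0.209
outer loop
vertex -2.23 -4.085 -3.823
vertex -1.83 -4.058 -3.299
vertex -3.21 -4.62 -3.047
endloop
endfacet
facet normal 0.336 -0.918 -0.209
outer loop
vertex -3.21 -4.62 -3.047
vertex -1.83 -4.058 -3.299
vertex -2.81 -4.593 -2.523
endloop
endfacet
facet normal -0.721 -0.394 0.571
outer loop
vertex -3.21 -4.62 -3.047
vertex -2.81 -4.593 -2.523
vertex -3.24 -3.978 -2.642
endloop
endfacet

endsolid


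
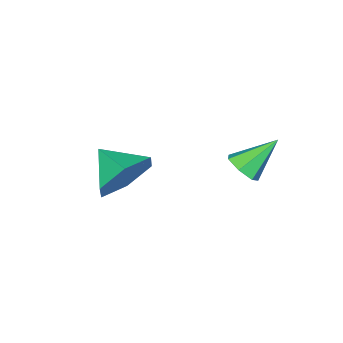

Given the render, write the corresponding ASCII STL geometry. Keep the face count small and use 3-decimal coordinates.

solid 
facet normal 0.076 0.898 -0.433
outer loop
vertex 1.176 -0.72 3.589
vertex 0.775 -1.071 2.79
vertex 0.222 -0.693 3.478
endloop
endfacet
facet normal -0.118 -0.151 0.981
outer loop
vertex 1.176 -0.72 3.589
vertex 0.222 -0.693 3.478
vertex 0.685 -2.149 3.31
endloop
endfacet
facet normal 0.076 0.898 -0.433
outer loop
vertex 0.222 -0.693 3.478
vertex 0.775 -1.071 2.79
vertex -0.178 -1.044 2.679
endloop
endfacet
facet normal -0.788 -0.312 0.531
outer loop
vertex 0.222 -0.693 3.478
vertex -0.178 -1.044 2.679
vertex 0.685 -2.149 3.31
endloop
endfacet
facet normal 0.076 0.898 -0.433
outer loop
vertex -0.178 -1.044 2.679
vertex 0.775 -1.071 2.79
vertex 0.375 -1.422 1.992
endloop
endfacet
facet normal -0.712 -0.672 -0.203
outer loop
vertex -0.178 -1.044 2.679
vertex 0.375 -1.422 1.992
vertex 0.685 -2.149 3.31
endloop
endfacet
facet normal 0.076 0.898 -0.433
outer loop
vertex 0.375 -1.422 1.992
vertex 0.775 -1.071 2.79
vertex 1.328 -1.449 2.103
endloop
endfacet
facet normal 0.032 -0.872 -0.489
outer loop
vertex 0.375 -1.422 1.992
vertex 1.328 -1.449 2.103
vertex 0.685 -2.149 3.31
endloop
endfacet
facet normal 0.076 0.898 -0.433
outer loop
vertex 1.328 -1.449 2.103
vertex 0.775 -1.071 2.79
vertex 1.728 -1.098 2.901
endloop
endfacet
facet normal 0.702 -0.711 -0.039
outer loop
vertex 1.328 -1.449 2.103
vertex 1.728 -1.098 2.901
vertex 0.685 -2.149 3.31
endloop
endfacet
facet normal 0.076 0.898 -0.433
outer loop
vertex 1.728 -1.098 2.901
vertex 0.775 -1.071 2.79
vertex 1.176 -0.72 3.589
endloop
endfacet
facet normal 0.627 -0.351 0.696
outer loop
vertex 1.728 -1.098 2.901
vertex 1.176 -0.72 3.589
vertex 0.685 -2.149 3.31
endloop
endfacet
facet normal 0.661 -0.347 -0.665
outer loop
vertex -1.505 0.481 3.003
vertex -1.807 0.728 2.574
vertex -1.374 0.953 2.887
endloop
endfacet
facet normal 0.416 0.107 0.903
outer loop
vertex -1.505 0.481 3.003
vertex -1.374 0.953 2.887
vertex -2.693 1.192 3.466
endloop
endfacet
facet normal 0.661 -0.348 -0.665
outer loop
vertex -1.374 0.953 2.887
vertex -1.807 0.728 2.574
vertex -1.569 1.255 2.535
endloop
endfacet
facet normal 0.358 0.797 0.486
outer loop
vertex -1.374 0.953 2.887
vertex -1.569 1.255 2.535
vertex -2.693 1.192 3.466
endloop
endfacet
facet normal 0.660 -0.347 -0.667
outer loop
vertex -1.569 1.255 2.535
vertex -1.807 0.728 2.574
vertex -1.944 1.161 2.213
endloop
endfacet
facet normal -0.149 0.982 -0.113
outer loop
vertex -1.569 1.255 2.535
vertex -1.944 1.161 2.213
vertex -2.693 1.192 3.466
endloop
endfacet
facet normal 0.661 -0.346 -0.666
outer loop
vertex -1.944 1.161 2.213
vertex -1.807 0.728 2.574
vertex -2.216 0.74 2.162
endloop
endfacet
facet normal -0.726 0.523 -0.447
outer loop
vertex -1.944 1.161 2.213
vertex -2.216 0.74 2.162
vertex -2.693 1.192 3.466
endloop
endfacet
facet normal 0.660 -0.347 -0.666
outer loop
vertex -2.216 0.74 2.162
vertex -1.807 0.728 2.574
vertex -2.18 0.31 2.422
endloop
endfacet
facet normal -0.936 -0.236 -0.261
outer loop
vertex -2.216 0.74 2.162
vertex -2.18 0.31 2.422
vertex -2.693 1.192 3.466
endloop
endfacet
facet normal 0.661 -0.348 -0.665
outer loop
vertex -2.18 0.31 2.422
vertex -1.807 0.728 2.574
vertex -1.864 0.195 2.796
endloop
endfacet
facet normal -0.622 -0.722 0.304
outer loop
vertex -2.18 0.31 2.422
vertex -1.864 0.195 2.796
vertex -2.693 1.192 3.466
endloop
endfacet
facet normal 0.661 -0.348 -0.665
outer loop
vertex -1.864 0.195 2.796
vertex -1.807 0.728 2.574
vertex -1.505 0.481 3.003
endloop
endfacet
facet normal -0.020 -0.569 0.822
outer loop
vertex -1.864 0.195 2.796
vertex -1.505 0.481 3.003
vertex -2.693 1.192 3.466
endloop
endfacet

endsolid


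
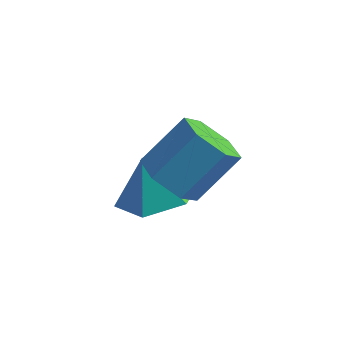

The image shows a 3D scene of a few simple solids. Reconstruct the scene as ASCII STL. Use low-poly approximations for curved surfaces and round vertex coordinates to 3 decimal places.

solid 
facet normal -0.434 -0.580 -0.689
outer loop
vertex 2.828 -4.337 -0.661
vertex 2.251 -3.742 -0.798
vertex 2.964 -3.747 -1.243
endloop
endfacet
facet normal 0.886 -0.413 -0.211
outer loop
vertex 2.828 -4.337 -0.661
vertex 2.964 -3.747 -1.243
vertex 3.505 -3.434 0.415
endloop
endfacet
facet normal 0.886 -0.413 -0.211
outer loop
vertex 3.505 -3.434 0.415
vertex 2.964 -3.747 -1.243
vertex 3.642 -2.843 -0.166
endloop
endfacet
facet normal 0.434 0.578 0.691
outer loop
vertex 3.505 -3.434 0.415
vertex 3.642 -2.843 -0.166
vertex 2.929 -2.838 0.278
endloop
endfacet
facet normal -0.435 -0.579 -0.690
outer loop
vertex 2.964 -3.747 -1.243
vertex 2.251 -3.742 -0.798
vertex 2.388 -3.151 -1.38
endloop
endfacet
facet normal 0.584 0.402 -0.705
outer loop
vertex 2.964 -3.747 -1.243
vertex 2.388 -3.151 -1.38
vertex 3.642 -2.843 -0.166
endloop
endfacet
facet normal 0.583 0.403 -0.705
outer loop
vertex 3.642 -2.843 -0.166
vertex 2.388 -3.151 -1.38
vertex 3.065 -2.248 -0.303
endloop
endfacet
facet normal 0.434 0.579 0.690
outer loop
vertex 3.642 -2.843 -0.166
vertex 3.065 -2.248 -0.303
vertex 2.929 -2.838 0.278
endloop
endfacet
facet normal -0.435 -0.579 -0.690
outer loop
vertex 2.388 -3.151 -1.38
vertex 2.251 -3.742 -0.798
vertex 1.675 -3.146 -0.935
endloop
endfacet
facet normal -0.302 0.815 -0.494
outer loop
vertex 2.388 -3.151 -1.38
vertex 1.675 -3.146 -0.935
vertex 3.065 -2.248 -0.303
endloop
endfacet
facet normal -0.302 0.815 -0.494
outer loop
vertex 3.065 -2.248 -0.303
vertex 1.675 -3.146 -0.935
vertex 2.352 -2.243 0.141
endloop
endfacet
facet normal 0.434 0.579 0.690
outer loop
vertex 3.065 -2.248 -0.303
vertex 2.352 -2.243 0.141
vertex 2.929 -2.838 0.278
endloop
endfacet
facet normal -0.434 -0.578 -0.691
outer loop
vertex 1.675 -3.146 -0.935
vertex 2.251 -3.742 -0.798
vertex 1.538 -3.737 -0.354
endloop
endfacet
facet normal -0.886 0.413 0.211
outer loop
vertex 1.675 -3.146 -0.935
vertex 1.538 -3.737 -0.354
vertex 2.352 -2.243 0.141
endloop
endfacet
facet normal -0.886 0.413 0.211
outer loop
vertex 2.352 -2.243 0.141
vertex 1.538 -3.737 -0.354
vertex 2.216 -2.833 0.723
endloop
endfacet
facet normal 0.434 0.580 0.689
outer loop
vertex 2.352 -2.243 0.141
vertex 2.216 -2.833 0.723
vertex 2.929 -2.838 0.278
endloop
endfacet
facet normal -0.434 -0.579 -0.690
outer loop
vertex 1.538 -3.737 -0.354
vertex 2.251 -3.742 -0.798
vertex 2.115 -4.332 -0.217
endloop
endfacet
facet normal -0.583 -0.403 0.705
outer loop
vertex 1.538 -3.737 -0.354
vertex 2.115 -4.332 -0.217
vertex 2.216 -2.833 0.723
endloop
endfacet
facet normal -0.584 -0.403 0.705
outer loop
vertex 2.216 -2.833 0.723
vertex 2.115 -4.332 -0.217
vertex 2.792 -3.429 0.86
endloop
endfacet
facet normal 0.435 0.579 0.690
outer loop
vertex 2.216 -2.833 0.723
vertex 2.792 -3.429 0.86
vertex 2.929 -2.838 0.278
endloop
endfacet
facet normal -0.434 -0.579 -0.690
outer loop
vertex 2.115 -4.332 -0.217
vertex 2.251 -3.742 -0.798
vertex 2.828 -4.337 -0.661
endloop
endfacet
facet normal 0.302 -0.815 0.494
outer loop
vertex 2.115 -4.332 -0.217
vertex 2.828 -4.337 -0.661
vertex 2.792 -3.429 0.86
endloop
endfacet
facet normal 0.302 -0.815 0.494
outer loop
vertex 2.792 -3.429 0.86
vertex 2.828 -4.337 -0.661
vertex 3.505 -3.434 0.415
endloop
endfacet
facet normal 0.435 0.579 0.690
outer loop
vertex 2.792 -3.429 0.86
vertex 3.505 -3.434 0.415
vertex 2.929 -2.838 0.278
endloop
endfacet
facet normal 0.338 -0.047 -0.940
outer loop
vertex 2.257 -1.992 -2.38
vertex 1.448 -2.658 -2.638
vertex 1.32 -1.591 -2.737
endloop
endfacet
facet normal 0.085 0.766 0.637
outer loop
vertex 2.257 -1.992 -2.38
vertex 1.32 -1.591 -2.737
vertex 1.032 -2.602 -1.482
endloop
endfacet
facet normal 0.337 -0.047 -0.940
outer loop
vertex 1.32 -1.591 -2.737
vertex 1.448 -2.658 -2.638
vertex 0.51 -2.257 -2.994
endloop
endfacet
facet normal -0.657 0.654 0.376
outer loop
vertex 1.32 -1.591 -2.737
vertex 0.51 -2.257 -2.994
vertex 1.032 -2.602 -1.482
endloop
endfacet
facet normal 0.337 -0.046 -0.940
outer loop
vertex 0.51 -2.257 -2.994
vertex 1.448 -2.658 -2.638
vertex 0.638 -3.325 -2.896
endloop
endfacet
facet normal -0.948 -0.085 0.308
outer loop
vertex 0.51 -2.257 -2.994
vertex 0.638 -3.325 -2.896
vertex 1.032 -2.602 -1.482
endloop
endfacet
facet normal 0.337 -0.046 -0.940
outer loop
vertex 0.638 -3.325 -2.896
vertex 1.448 -2.658 -2.638
vertex 1.575 -3.726 -2.54
endloop
endfacet
facet normal -0.494 -0.710 0.501
outer loop
vertex 0.638 -3.325 -2.896
vertex 1.575 -3.726 -2.54
vertex 1.032 -2.602 -1.482
endloop
endfacet
facet normal 0.337 -0.046 -0.940
outer loop
vertex 1.575 -3.726 -2.54
vertex 1.448 -2.658 -2.638
vertex 2.385 -3.06 -2.282
endloop
endfacet
facet normal 0.248 -0.598 0.762
outer loop
vertex 1.575 -3.726 -2.54
vertex 2.385 -3.06 -2.282
vertex 1.032 -2.602 -1.482
endloop
endfacet
facet normal 0.338 -0.046 -0.940
outer loop
vertex 2.385 -3.06 -2.282
vertex 1.448 -2.658 -2.638
vertex 2.257 -1.992 -2.38
endloop
endfacet
facet normal 0.539 0.141 0.831
outer loop
vertex 2.385 -3.06 -2.282
vertex 2.257 -1.992 -2.38
vertex 1.032 -2.602 -1.482
endloop
endfacet

endsolid


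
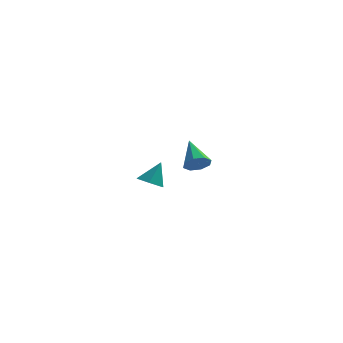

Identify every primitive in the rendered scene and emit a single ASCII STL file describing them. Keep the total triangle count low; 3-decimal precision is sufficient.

solid 
facet normal 0.330 -0.766 -0.552
outer loop
vertex 0.196 0.544 -3.705
vertex -0.114 0.743 -4.166
vertex 0.432 0.831 -3.962
endloop
endfacet
facet normal 0.618 0.178 0.766
outer loop
vertex 0.196 0.544 -3.705
vertex 0.432 0.831 -3.962
vertex -0.586 1.837 -3.374
endloop
endfacet
facet normal 0.330 -0.765 -0.554
outer loop
vertex 0.432 0.831 -3.962
vertex -0.114 0.743 -4.166
vertex 0.348 1.067 -4.338
endloop
endfacet
facet normal 0.748 0.625 0.225
outer loop
vertex 0.432 0.831 -3.962
vertex 0.348 1.067 -4.338
vertex -0.586 1.837 -3.374
endloop
endfacet
facet normal 0.330 -0.764 -0.554
outer loop
vertex 0.348 1.067 -4.338
vertex -0.114 0.743 -4.166
vertex -0.007 1.113 -4.613
endloop
endfacet
facet normal 0.371 0.867 -0.333
outer loop
vertex 0.348 1.067 -4.338
vertex -0.007 1.113 -4.613
vertex -0.586 1.837 -3.374
endloop
endfacet
facet normal 0.330 -0.764 -0.554
outer loop
vertex -0.007 1.113 -4.613
vertex -0.114 0.743 -4.166
vertex -0.425 0.942 -4.626
endloop
endfacet
facet normal -0.293 0.760 -0.581
outer loop
vertex -0.007 1.113 -4.613
vertex -0.425 0.942 -4.626
vertex -0.586 1.837 -3.374
endloop
endfacet
facet normal 0.330 -0.765 -0.554
outer loop
vertex -0.425 0.942 -4.626
vertex -0.114 0.743 -4.166
vertex -0.661 0.655 -4.37
endloop
endfacet
facet normal -0.852 0.368 -0.373
outer loop
vertex -0.425 0.942 -4.626
vertex -0.661 0.655 -4.37
vertex -0.586 1.837 -3.374
endloop
endfacet
facet normal 0.330 -0.765 -0.554
outer loop
vertex -0.661 0.655 -4.37
vertex -0.114 0.743 -4.166
vertex -0.577 0.419 -3.994
endloop
endfacet
facet normal -0.982 -0.080 0.169
outer loop
vertex -0.661 0.655 -4.37
vertex -0.577 0.419 -3.994
vertex -0.586 1.837 -3.374
endloop
endfacet
facet normal 0.330 -0.765 -0.553
outer loop
vertex -0.577 0.419 -3.994
vertex -0.114 0.743 -4.166
vertex -0.222 0.373 -3.719
endloop
endfacet
facet normal -0.605 -0.322 0.728
outer loop
vertex -0.577 0.419 -3.994
vertex -0.222 0.373 -3.719
vertex -0.586 1.837 -3.374
endloop
endfacet
facet normal 0.331 -0.765 -0.553
outer loop
vertex -0.222 0.373 -3.719
vertex -0.114 0.743 -4.166
vertex 0.196 0.544 -3.705
endloop
endfacet
facet normal 0.056 -0.216 0.975
outer loop
vertex -0.222 0.373 -3.719
vertex 0.196 0.544 -3.705
vertex -0.586 1.837 -3.374
endloop
endfacet
facet normal -0.331 -0.434 -0.838
outer loop
vertex -0.75 -4.332 -3.086
vertex -1.253 -4.025 -3.046
vertex -0.794 -3.802 -3.343
endloop
endfacet
facet normal 0.990 0.118 0.073
outer loop
vertex -0.75 -4.332 -3.086
vertex -0.794 -3.802 -3.343
vertex -0.907 -3.575 -2.174
endloop
endfacet
facet normal -0.332 -0.433 -0.838
outer loop
vertex -0.794 -3.802 -3.343
vertex -1.253 -4.025 -3.046
vertex -1.297 -3.496 -3.302
endloop
endfacet
facet normal 0.509 0.853 -0.116
outer loop
vertex -0.794 -3.802 -3.343
vertex -1.297 -3.496 -3.302
vertex -0.907 -3.575 -2.174
endloop
endfacet
facet normal -0.332 -0.433 -0.838
outer loop
vertex -1.297 -3.496 -3.302
vertex -1.253 -4.025 -3.046
vertex -1.755 -3.719 -3.005
endloop
endfacet
facet normal -0.334 0.925 0.180
outer loop
vertex -1.297 -3.496 -3.302
vertex -1.755 -3.719 -3.005
vertex -0.907 -3.575 -2.174
endloop
endfacet
facet normal -0.333 -0.434 -0.837
outer loop
vertex -1.755 -3.719 -3.005
vertex -1.253 -4.025 -3.046
vertex -1.711 -4.249 -2.748
endloop
endfacet
facet normal -0.697 0.265 0.666
outer loop
vertex -1.755 -3.719 -3.005
vertex -1.711 -4.249 -2.748
vertex -0.907 -3.575 -2.174
endloop
endfacet
facet normal -0.332 -0.434 -0.837
outer loop
vertex -1.711 -4.249 -2.748
vertex -1.253 -4.025 -3.046
vertex -1.208 -4.555 -2.789
endloop
endfacet
facet normal -0.216 -0.470 0.856
outer loop
vertex -1.711 -4.249 -2.748
vertex -1.208 -4.555 -2.789
vertex -0.907 -3.575 -2.174
endloop
endfacet
facet normal -0.332 -0.434 -0.838
outer loop
vertex -1.208 -4.555 -2.789
vertex -1.253 -4.025 -3.046
vertex -0.75 -4.332 -3.086
endloop
endfacet
facet normal 0.627 -0.543 0.559
outer loop
vertex -1.208 -4.555 -2.789
vertex -0.75 -4.332 -3.086
vertex -0.907 -3.575 -2.174
endloop
endfacet

endsolid


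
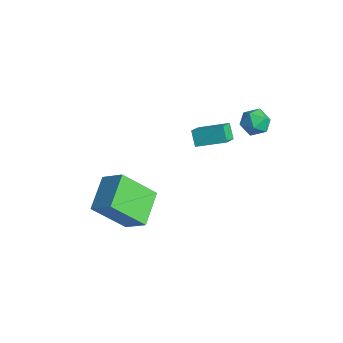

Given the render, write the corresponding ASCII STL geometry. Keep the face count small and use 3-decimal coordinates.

solid 
facet normal -0.737 -0.318 -0.597
outer loop
vertex -3.588 -3.041 -3.389
vertex -4.651 -1.759 -2.758
vertex -2.907 -1.714 -4.937
endloop
endfacet
facet normal 0.597 -0.720 -0.354
outer loop
vertex -1.949 -1.301 -4.162
vertex -3.588 -3.041 -3.389
vertex -2.907 -1.714 -4.937
endloop
endfacet
facet normal -0.737 -0.318 -0.596
outer loop
vertex -2.907 -1.714 -4.937
vertex -4.651 -1.759 -2.758
vertex -3.97 -0.432 -4.307
endloop
endfacet
facet normal 0.317 0.617 -0.720
outer loop
vertex -3.97 -0.432 -4.307
vertex -1.949 -1.301 -4.162
vertex -2.907 -1.714 -4.937
endloop
endfacet
facet normal -0.317 -0.617 0.720
outer loop
vertex -3.588 -3.041 -3.389
vertex -3.693 -1.346 -1.983
vertex -4.651 -1.759 -2.758
endloop
endfacet
facet normal 0.597 -0.720 -0.354
outer loop
vertex -2.63 -2.628 -2.613
vertex -3.588 -3.041 -3.389
vertex -1.949 -1.301 -4.162
endloop
endfacet
facet normal -0.317 -0.617 0.720
outer loop
vertex -2.63 -2.628 -2.613
vertex -3.693 -1.346 -1.983
vertex -3.588 -3.041 -3.389
endloop
endfacet
facet normal -0.597 0.720 0.354
outer loop
vertex -4.651 -1.759 -2.758
vertex -3.693 -1.346 -1.983
vertex -3.97 -0.432 -4.307
endloop
endfacet
facet normal 0.317 0.617 -0.720
outer loop
vertex -3.012 -0.019 -3.531
vertex -1.949 -1.301 -4.162
vertex -3.97 -0.432 -4.307
endloop
endfacet
facet normal -0.597 0.720 0.354
outer loop
vertex -3.97 -0.432 -4.307
vertex -3.693 -1.346 -1.983
vertex -3.012 -0.019 -3.531
endloop
endfacet
facet normal 0.737 0.318 0.596
outer loop
vertex -3.012 -0.019 -3.531
vertex -2.63 -2.628 -2.613
vertex -1.949 -1.301 -4.162
endloop
endfacet
facet normal 0.737 0.318 0.597
outer loop
vertex -3.693 -1.346 -1.983
vertex -2.63 -2.628 -2.613
vertex -3.012 -0.019 -3.531
endloop
endfacet
facet normal -0.612 0.040 0.790
outer loop
vertex -1.009 3.902 1.996
vertex -1.388 3.329 1.731
vertex -0.816 3.216 2.18
endloop
endfacet
facet normal 0.041 0.269 0.962
outer loop
vertex -1.009 3.902 1.996
vertex -0.816 3.216 2.18
vertex -0.298 3.713 2.019
endloop
endfacet
facet normal 0.201 0.820 0.537
outer loop
vertex -1.009 3.902 1.996
vertex -0.298 3.713 2.019
vertex -0.55 4.134 1.47
endloop
endfacet
facet normal -0.355 0.929 0.100
outer loop
vertex -1.009 3.902 1.996
vertex -0.55 4.134 1.47
vertex -1.223 3.896 1.291
endloop
endfacet
facet normal -0.857 0.448 0.256
outer loop
vertex -1.009 3.902 1.996
vertex -1.223 3.896 1.291
vertex -1.388 3.329 1.731
endloop
endfacet
facet normal 0.502 -0.255 0.826
outer loop
vertex -0.298 3.713 2.019
vertex -0.816 3.216 2.18
vertex -0.237 3.024 1.769
endloop
endfacet
facet normal -0.553 -0.629 0.546
outer loop
vertex -0.816 3.216 2.18
vertex -1.388 3.329 1.731
vertex -0.91 2.786 1.59
endloop
endfacet
facet normal -0.948 0.031 -0.316
outer loop
vertex -1.388 3.329 1.731
vertex -1.223 3.896 1.291
vertex -1.162 3.207 1.041
endloop
endfacet
facet normal -0.135 0.811 -0.569
outer loop
vertex -1.223 3.896 1.291
vertex -0.55 4.134 1.47
vertex -0.644 3.704 0.88
endloop
endfacet
facet normal 0.761 0.634 0.137
outer loop
vertex -0.55 4.134 1.47
vertex -0.298 3.713 2.019
vertex -0.072 3.591 1.329
endloop
endfacet
facet normal 0.355 -0.929 -0.100
outer loop
vertex -0.451 3.018 1.064
vertex -0.237 3.024 1.769
vertex -0.91 2.786 1.59
endloop
endfacet
facet normal -0.201 -0.820 -0.537
outer loop
vertex -0.451 3.018 1.064
vertex -0.91 2.786 1.59
vertex -1.162 3.207 1.041
endloop
endfacet
facet normal -0.041 -0.269 -0.962
outer loop
vertex -0.451 3.018 1.064
vertex -1.162 3.207 1.041
vertex -0.644 3.704 0.88
endloop
endfacet
facet normal 0.612 -0.040 -0.790
outer loop
vertex -0.451 3.018 1.064
vertex -0.644 3.704 0.88
vertex -0.072 3.591 1.329
endloop
endfacet
facet normal 0.857 -0.448 -0.256
outer loop
vertex -0.451 3.018 1.064
vertex -0.072 3.591 1.329
vertex -0.237 3.024 1.769
endloop
endfacet
facet normal 0.135 -0.811 0.569
outer loop
vertex -0.91 2.786 1.59
vertex -0.237 3.024 1.769
vertex -0.816 3.216 2.18
endloop
endfacet
facet normal -0.761 -0.634 -0.137
outer loop
vertex -1.162 3.207 1.041
vertex -0.91 2.786 1.59
vertex -1.388 3.329 1.731
endloop
endfacet
facet normal -0.502 0.255 -0.826
outer loop
vertex -0.644 3.704 0.88
vertex -1.162 3.207 1.041
vertex -1.223 3.896 1.291
endloop
endfacet
facet normal 0.553 0.629 -0.546
outer loop
vertex -0.072 3.591 1.329
vertex -0.644 3.704 0.88
vertex -0.55 4.134 1.47
endloop
endfacet
facet normal 0.948 -0.031 0.316
outer loop
vertex -0.237 3.024 1.769
vertex -0.072 3.591 1.329
vertex -0.298 3.713 2.019
endloop
endfacet
facet normal -0.621 -0.707 -0.339
outer loop
vertex -1.117 0.666 1.049
vertex -1.621 0.813 1.666
vertex -1.594 1.349 0.497
endloop
endfacet
facet normal 0.622 -0.181 -0.762
outer loop
vertex -0.719 2.347 0.974
vertex -1.117 0.666 1.049
vertex -1.594 1.349 0.497
endloop
endfacet
facet normal -0.621 -0.707 -0.339
outer loop
vertex -1.594 1.349 0.497
vertex -1.621 0.813 1.666
vertex -2.098 1.496 1.114
endloop
endfacet
facet normal -0.478 0.683 -0.553
outer loop
vertex -2.098 1.496 1.114
vertex -0.719 2.347 0.974
vertex -1.594 1.349 0.497
endloop
endfacet
facet normal 0.478 -0.683 0.553
outer loop
vertex -1.117 0.666 1.049
vertex -0.746 1.811 2.143
vertex -1.621 0.813 1.666
endloop
endfacet
facet normal 0.622 -0.181 -0.762
outer loop
vertex -0.242 1.664 1.526
vertex -1.117 0.666 1.049
vertex -0.719 2.347 0.974
endloop
endfacet
facet normal 0.478 -0.683 0.553
outer loop
vertex -0.242 1.664 1.526
vertex -0.746 1.811 2.143
vertex -1.117 0.666 1.049
endloop
endfacet
facet normal -0.622 0.181 0.762
outer loop
vertex -1.621 0.813 1.666
vertex -0.746 1.811 2.143
vertex -2.098 1.496 1.114
endloop
endfacet
facet normal -0.478 0.683 -0.553
outer loop
vertex -1.223 2.494 1.591
vertex -0.719 2.347 0.974
vertex -2.098 1.496 1.114
endloop
endfacet
facet normal -0.622 0.181 0.762
outer loop
vertex -2.098 1.496 1.114
vertex -0.746 1.811 2.143
vertex -1.223 2.494 1.591
endloop
endfacet
facet normal 0.621 0.707 0.339
outer loop
vertex -1.223 2.494 1.591
vertex -0.242 1.664 1.526
vertex -0.719 2.347 0.974
endloop
endfacet
facet normal 0.621 0.707 0.339
outer loop
vertex -0.746 1.811 2.143
vertex -0.242 1.664 1.526
vertex -1.223 2.494 1.591
endloop
endfacet

endsolid


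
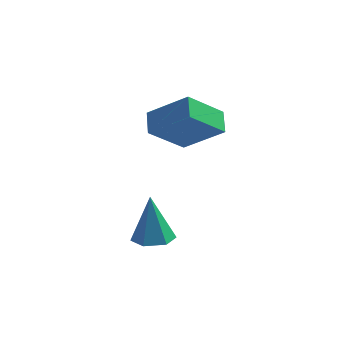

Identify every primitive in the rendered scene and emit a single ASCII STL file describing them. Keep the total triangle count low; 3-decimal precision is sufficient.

solid 
facet normal 0.110 -0.185 -0.977
outer loop
vertex -2.514 -1.577 -3.307
vertex -3.139 -1.057 -3.476
vertex -2.36 -0.773 -3.442
endloop
endfacet
facet normal 0.883 -0.092 0.460
outer loop
vertex -2.514 -1.577 -3.307
vertex -2.36 -0.773 -3.442
vertex -3.361 -0.683 -1.504
endloop
endfacet
facet normal 0.110 -0.185 -0.977
outer loop
vertex -2.36 -0.773 -3.442
vertex -3.139 -1.057 -3.476
vertex -2.985 -0.253 -3.611
endloop
endfacet
facet normal 0.575 0.776 0.261
outer loop
vertex -2.36 -0.773 -3.442
vertex -2.985 -0.253 -3.611
vertex -3.361 -0.683 -1.504
endloop
endfacet
facet normal 0.110 -0.185 -0.977
outer loop
vertex -2.985 -0.253 -3.611
vertex -3.139 -1.057 -3.476
vertex -3.763 -0.537 -3.645
endloop
endfacet
facet normal -0.345 0.930 0.128
outer loop
vertex -2.985 -0.253 -3.611
vertex -3.763 -0.537 -3.645
vertex -3.361 -0.683 -1.504
endloop
endfacet
facet normal 0.110 -0.185 -0.977
outer loop
vertex -3.763 -0.537 -3.645
vertex -3.139 -1.057 -3.476
vertex -3.918 -1.342 -3.51
endloop
endfacet
facet normal -0.957 0.217 0.194
outer loop
vertex -3.763 -0.537 -3.645
vertex -3.918 -1.342 -3.51
vertex -3.361 -0.683 -1.504
endloop
endfacet
facet normal 0.110 -0.185 -0.977
outer loop
vertex -3.918 -1.342 -3.51
vertex -3.139 -1.057 -3.476
vertex -3.293 -1.861 -3.341
endloop
endfacet
facet normal -0.648 -0.652 0.394
outer loop
vertex -3.918 -1.342 -3.51
vertex -3.293 -1.861 -3.341
vertex -3.361 -0.683 -1.504
endloop
endfacet
facet normal 0.110 -0.185 -0.977
outer loop
vertex -3.293 -1.861 -3.341
vertex -3.139 -1.057 -3.476
vertex -2.514 -1.577 -3.307
endloop
endfacet
facet normal 0.271 -0.806 0.527
outer loop
vertex -3.293 -1.861 -3.341
vertex -2.514 -1.577 -3.307
vertex -3.361 -0.683 -1.504
endloop
endfacet
facet normal -0.799 0.082 -0.596
outer loop
vertex -3.927 1.077 0.721
vertex -4.218 1.959 1.233
vertex -2.868 2.166 -0.55
endloop
endfacet
facet normal 0.275 -0.831 -0.483
outer loop
vertex -1.262 2.001 0.647
vertex -3.927 1.077 0.721
vertex -2.868 2.166 -0.55
endloop
endfacet
facet normal -0.799 0.082 -0.596
outer loop
vertex -2.868 2.166 -0.55
vertex -4.218 1.959 1.233
vertex -3.159 3.047 -0.038
endloop
endfacet
facet normal 0.535 0.550 -0.642
outer loop
vertex -3.159 3.047 -0.038
vertex -1.262 2.001 0.647
vertex -2.868 2.166 -0.55
endloop
endfacet
facet normal -0.535 -0.549 0.642
outer loop
vertex -3.927 1.077 0.721
vertex -2.612 1.794 2.43
vertex -4.218 1.959 1.233
endloop
endfacet
facet normal 0.275 -0.832 -0.483
outer loop
vertex -2.321 0.913 1.918
vertex -3.927 1.077 0.721
vertex -1.262 2.001 0.647
endloop
endfacet
facet normal -0.535 -0.550 0.642
outer loop
vertex -2.321 0.913 1.918
vertex -2.612 1.794 2.43
vertex -3.927 1.077 0.721
endloop
endfacet
facet normal -0.275 0.831 0.483
outer loop
vertex -4.218 1.959 1.233
vertex -2.612 1.794 2.43
vertex -3.159 3.047 -0.038
endloop
endfacet
facet normal 0.535 0.549 -0.642
outer loop
vertex -1.553 2.883 1.159
vertex -1.262 2.001 0.647
vertex -3.159 3.047 -0.038
endloop
endfacet
facet normal -0.275 0.831 0.483
outer loop
vertex -3.159 3.047 -0.038
vertex -2.612 1.794 2.43
vertex -1.553 2.883 1.159
endloop
endfacet
facet normal 0.799 -0.082 0.596
outer loop
vertex -1.553 2.883 1.159
vertex -2.321 0.913 1.918
vertex -1.262 2.001 0.647
endloop
endfacet
facet normal 0.799 -0.082 0.595
outer loop
vertex -2.612 1.794 2.43
vertex -2.321 0.913 1.918
vertex -1.553 2.883 1.159
endloop
endfacet

endsolid
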